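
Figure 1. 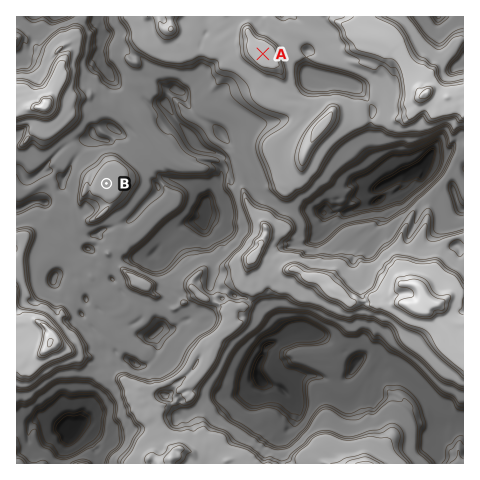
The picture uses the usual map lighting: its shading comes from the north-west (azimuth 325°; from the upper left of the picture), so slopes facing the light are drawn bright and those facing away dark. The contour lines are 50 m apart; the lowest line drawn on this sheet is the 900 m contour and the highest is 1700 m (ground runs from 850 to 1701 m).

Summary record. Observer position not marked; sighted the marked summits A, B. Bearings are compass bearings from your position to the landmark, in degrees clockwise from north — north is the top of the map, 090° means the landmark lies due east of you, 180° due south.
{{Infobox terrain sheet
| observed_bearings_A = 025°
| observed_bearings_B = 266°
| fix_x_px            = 206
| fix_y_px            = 176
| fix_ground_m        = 1180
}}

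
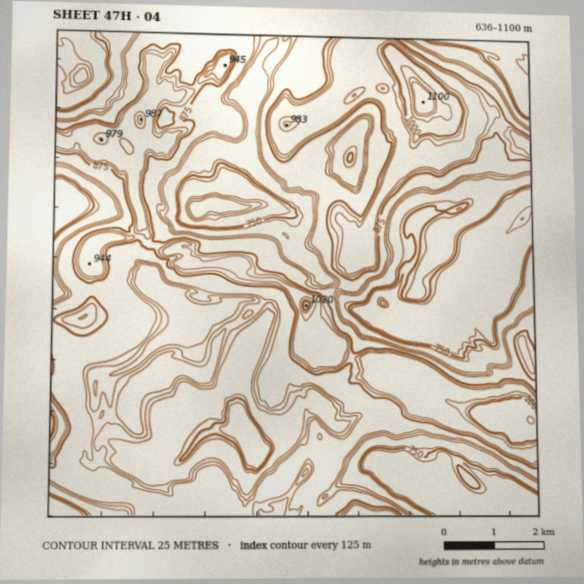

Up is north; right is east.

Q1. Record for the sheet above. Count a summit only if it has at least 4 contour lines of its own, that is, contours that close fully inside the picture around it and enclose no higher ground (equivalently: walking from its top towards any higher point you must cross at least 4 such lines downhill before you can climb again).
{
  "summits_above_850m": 2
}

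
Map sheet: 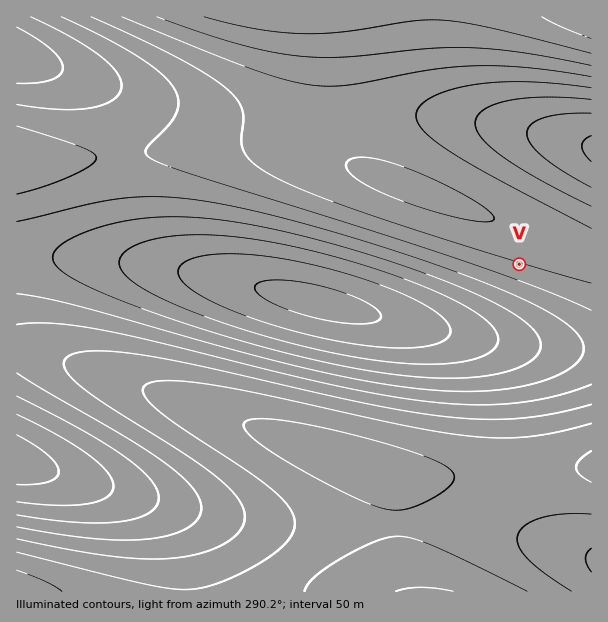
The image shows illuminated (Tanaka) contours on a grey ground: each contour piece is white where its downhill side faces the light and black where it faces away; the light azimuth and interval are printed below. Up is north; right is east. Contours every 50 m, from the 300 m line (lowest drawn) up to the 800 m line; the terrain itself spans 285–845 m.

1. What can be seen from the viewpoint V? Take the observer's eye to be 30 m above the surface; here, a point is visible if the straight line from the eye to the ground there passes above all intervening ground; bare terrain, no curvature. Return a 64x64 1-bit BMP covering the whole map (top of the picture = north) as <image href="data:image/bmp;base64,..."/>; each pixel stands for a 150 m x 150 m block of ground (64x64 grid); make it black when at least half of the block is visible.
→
<image width="64" height="64" href="data:image/bmp;base64,Qk0+AgAAAAAAAD4AAAAoAAAAQAAAAEAAAAABAAEAAAAAAAACAAATCwAAEwsAAAIAAAAAAAAA////AAAAAAAAAAAAAD/4AAAAAAAAD8AAAAAAAAAAAAAAAAAAAAAAAAAAAAAAAAAAAAAAAAAAAAAAAAAAAAAAAAAAAAAAAAAAAAAAAAAAAAAAAAAAAAAAAAAAAAAAAAAAAAAAAAAAAAAAAAAAAAAAAAAAAAAAA/gAAAAAAAD///8AAAAAB////wAAAAA/////AAAAAf////8AAAAP/////wAAAH//////AAAD//////8AAA///////wAAf///////AAP///////8AD////////wB/////////Af////////8P/////////z/////////////////////////////////////////////////////////////////////////////////////////////////////////8/////////+D/////////gP////////wA////////4AD///////8AAP//////wAAA/////wAAAAD////gAAAAAP///gAAAAAA///gAAAAAAD//wAAAAAAAP/wAAAAAAAA/4AAAAAAAAD4AAAAAAAAAMAAAAAAAAAAAAAAAAAAAAAAAAAAAAAAAAAAAAAAAAAAAAAAAAAAAAAAAAAAAAAAAAAAAAAAAAAAAAAAAAAAAAAAAAAAAAAABwAAAAAAAAA/AAAAAAAAAf8AAAD/8AAD/w=="/>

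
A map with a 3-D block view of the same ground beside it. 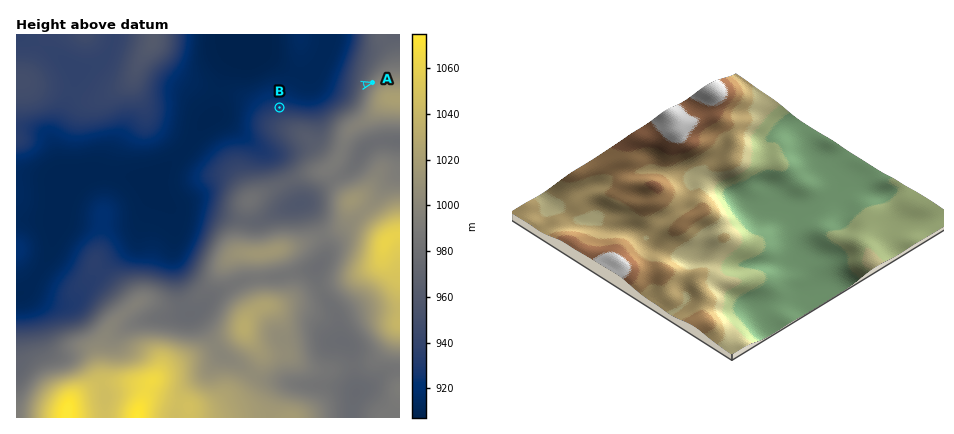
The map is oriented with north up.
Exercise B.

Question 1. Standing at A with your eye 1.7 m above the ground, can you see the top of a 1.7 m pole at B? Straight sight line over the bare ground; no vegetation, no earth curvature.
yes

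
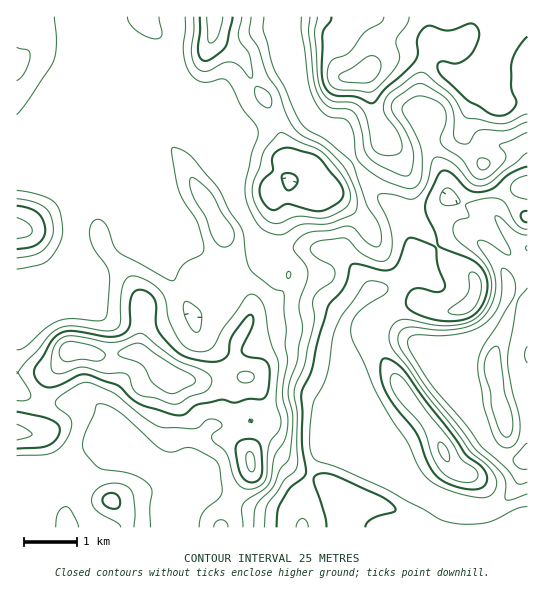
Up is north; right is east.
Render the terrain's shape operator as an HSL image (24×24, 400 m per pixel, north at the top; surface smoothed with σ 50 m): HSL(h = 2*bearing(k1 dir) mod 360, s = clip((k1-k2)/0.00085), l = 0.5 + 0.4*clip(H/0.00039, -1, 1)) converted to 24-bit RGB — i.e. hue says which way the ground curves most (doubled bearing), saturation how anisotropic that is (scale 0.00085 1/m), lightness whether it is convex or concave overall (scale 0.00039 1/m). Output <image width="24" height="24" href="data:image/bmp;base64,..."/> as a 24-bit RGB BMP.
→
<image width="24" height="24" href="data:image/bmp;base64,Qk32BgAAAAAAADYAAAAoAAAAGAAAABgAAAABABgAAAAAAMAGAAATCwAAEwsAAAAAAAAAAAAAf36FgXqAemx/jzBZjNQsdclpZld8WmB3T5ejzcamvn5zg4FeVFFuQz9vgJppuJhzokhTQLahgNbQanS6TG60pIgoLLq0zqDKgnh+hnZ4X3CBRpDd3d/up3G6dVqabXeTXoFxh2tO9xwDqsoXLHNaLTtZirOBjc7Im7rabH7OeSQuXBYMWyoIeMoZEeJPIZN4eHZXiIlneZKJQ5Ncfpcym0pFiVZphXJiaX2AYzlz45Oq1/fUTyKgAtDojt/Mr4tLdUAycCoqgzlxxje20vn10PH7fZXsGjJ5cZ8xTsEtN5FWcn18gXxzf2NojFJTiZRodkthPW6Pru/D9n6AO9JMIGyIZVUyd1xDfltif2uHV0B8j+GPyf7UQYsnOgAMVoENnafq2c3qYFfKVHN7e2xvekBaqaNii3BWTLeWTK6TTK8q4iBE5e/BEhdZameHfHyLaWeGhlZ4cT5vzP/Pg8JkOgM58UJWQKn6lUtfoYk3nTxAklOPbzZUmFA4k5hTocZpVm1GTYBOk5ROYLQ90OynNxF0ZHV+eneAdFF7gzFkuv7Jlvq5XBFISw5c4PvNKxq5ZiJA1o9RYnkyQCAdMJFYnsrUmXHBst3YiancNVHDuYi2q9yks6tBMSdPX4OFbWh9XzZ9k+bOzP/TUhBGcDBeSSdr5/+7OyBpJCjh6YLS3m2VS5XXcq/SPYppl/DMl9TpomrYmTDLhMa816y1yG61VXqqSWSHZlmARlqPwv/EziwlXRtWcGd/ISGc+P/MKh5aLlZfOz7f29f0zdn+eGb/4NH6W89RaF89PCoxp0NoybxTf6U+pVVVrXloOFNxYFCDc7V3qfIyKgkOXEUdVmshDmRI/9a2LTFyWHtpDogso8UNWjUTJw4M9MEKq7U/eEt1VUltQ42E356jcrWFmXKPuI6eP0iIRGqDraiF5DtfkRR86FPk+VhmAJoRAKUkwzune396coFpe4BSdVhYRUF8ydqxy82uXTOAhHtmS3piXrpH0XqEtVthe4FTlUhaOXtlVIVsplaynJ/hfq/eqn/n/8zZAEBVvV5rdIBZdIVpeIF9amh5S4uMkt6KrktqkzaXmZGkc4WRS65cmUxPtGx0mnS2k361Y3apXjwxQHcpXK5ShVNcY29Q8vvQIgChv4pBdJFEM6NHXnmChV5+YcSChaVUekRUZIp8mWp2qWJEWKpUWGyBiblvs1qupk+GnRtyt1aLhuOkNltpZo9mgNfDxvSPOAAsa+KstbrYe8nPLEuEi3O1bLN0clZqhnWAeIh8bDRw8eyvOLLYcSQ/rL8pX0IkYV0eLVRfr9yodqjGXj2JdMaIepw3XwoOXuyqdQAGtLjSxYnIQCx7a7ljm1h3dGyAdoZ7gVVsgTR+yf/CUANV1EZiyImErjWkmciUH8aohuisjTOLfrRQU6yEqk6mbsukZA9Y0OH6p3A8pCtJjlOQj554fGl+enl+eG5/fUGLtfHFz0mWLwZe5ezQW2y9mIzV173dxvDqTxZuYh4py+JBImtBZyk+ulEGEK1MJcg8f3lLenhgdop+koqBi3GMeXmAbWF8V6KwmeaKdCpeJkh028l5mEZIWY5TneqkzSqXWQdIda+Xz+rLXS2fNRtW8t7ZaN52GUwZgYJ6d4R2bYVse4Bwgnh2f3N9fV2BctWGnD9XhVt/TniJWK60vb/er+Xw0n/TUQBN01uskNOUj9ukcwSSVJq8ZuuD5F29kz7dfYmPgYaRfHyMfnaEg3yDcWiHg7WZa51lf1l5hnyJeWV8SXg/ju9RYmwsYQ0JNBw+nMl42PPacD2oMh2K34yjpFItgFodVn00doxpeX1xfXdxdYF3eoZ6bH6Hl6Z1f19tenFseGl0jll2i7x3cdtmSQ9LyxwJHUUjjf88dKIVPhgcMiQtoH8yzWK0yNbilHLea6Biand9gH19eYB7e4J5coB9kX5sgmN9mWNFRnJaa5h2qumvmzq0KQBC8bO/lZDcsO2NhERAMlhnajWAdN+uhbOifbV3cWGGr4qhWXiHfnyKgIKGfISDdXiAjIZzaTiH6391OZByW8dsgM9qViVeFghO1fTMmYvX58TfxY/ZRzzMSr7mb7m/sn+uroltXHZ/p3GBZ2+abXCEi4GDgnmBgV5qf5piIzqF7Zytnd6PV9mvrVaHTDNtHxdcxvGPV25buaxwrWtjfFabUn+HdnxcU2d00p6JVW5/hJFtk2hybWx+hX99gGuLmXOmgrqSKCZpwXA49O3GTZZ5SEN1S0KCJEKR3N2Bh4NmfJFbu2Vta3+tYE+YdqqPSF6CwsWCXl2g"/>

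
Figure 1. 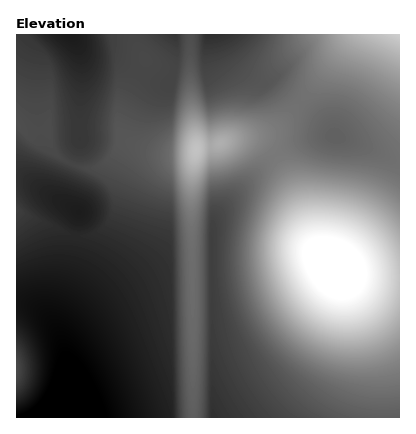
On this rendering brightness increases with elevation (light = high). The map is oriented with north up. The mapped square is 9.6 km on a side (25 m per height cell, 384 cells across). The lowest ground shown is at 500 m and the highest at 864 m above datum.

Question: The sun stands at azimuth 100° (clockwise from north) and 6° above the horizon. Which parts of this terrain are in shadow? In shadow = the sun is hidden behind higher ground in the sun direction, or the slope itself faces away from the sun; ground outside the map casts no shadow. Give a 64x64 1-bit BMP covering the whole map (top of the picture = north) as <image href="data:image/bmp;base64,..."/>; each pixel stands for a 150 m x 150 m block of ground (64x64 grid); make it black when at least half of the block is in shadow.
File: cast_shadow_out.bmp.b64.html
<image width="64" height="64" href="data:image/bmp;base64,Qk0+AgAAAAAAAD4AAAAoAAAAQAAAAEAAAAABAAEAAAAAAAACAAATCwAAEwsAAAIAAAAAAAAA////AAAAAAAAAABwAAAAAAAAAPAAAAAAAAAA8AAAAAAAAADwAAAAAAAAAPAAAAAAAAAA8AAAAAAAAADwAAAAAAAAAPAAAAAAAAAA8AAAAAAAAADwAAAAAAAAAPAAAAAAAAAA8AAAAAAAAADwAAAAAAAAAPAAAAAAAAAA8AAAAAAAAADwAAAAAAAAAPAAAAAAAAAA8AAAAAAAAADwAAAAAAAAAPAAAAAAAAAA8AAAAAAAAADwAPAAAAAAAPAD8AAAAAAA8Af4AAAAAADwH/gAAAAAAPAf+AAAAAAA8D/4AAAAAADwf/gAAAAAAPB/+AAAAAAA8H/4AAAAAADwf/gAAAAAAPB/+AAAAAAA8H/4AAAAAADwP/gAAAAAAPAP8AAAAAAA8APgAAAAAADwAAAAAAAAAPAAAAAAAAAA8AAAAAAAAADwAAAAAAAAAPAAAAAAAAAB8AAAAAAAAAH4AAAAAAAAA/gAAAAAAAAD+AAAAAAAAAf4AAAAAAAAB/gAAAAAAAAD+AAAAAAAAAP4AAAAAAAAAfgAAAAAAAAB+AAAAAAAAADwAAAAAAAAAPAAAAAAAAAAcAAAAAAAAABwAAAAAAAAADAAAAAAAAAAMAAAAAAAAAAQAAAAAAAAABAAAAAAAAAAEAAAAAAAAAAQAAAAAAAAABAAAAAAAAAAEAAAAAAAAAAQAAAAAA=="/>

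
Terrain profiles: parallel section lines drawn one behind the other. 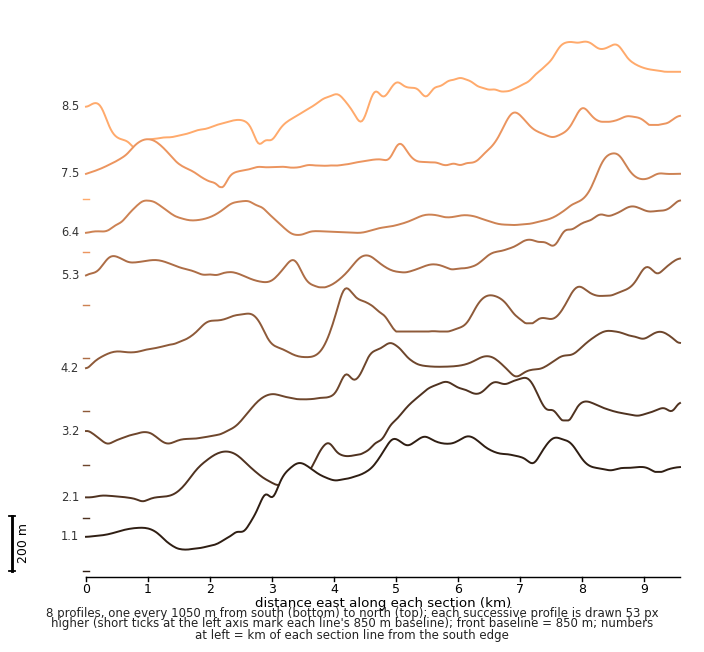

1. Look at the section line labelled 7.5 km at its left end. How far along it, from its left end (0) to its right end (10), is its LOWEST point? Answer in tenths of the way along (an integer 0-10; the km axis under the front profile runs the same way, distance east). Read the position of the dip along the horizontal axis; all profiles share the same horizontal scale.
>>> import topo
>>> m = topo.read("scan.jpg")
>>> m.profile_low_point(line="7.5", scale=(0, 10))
2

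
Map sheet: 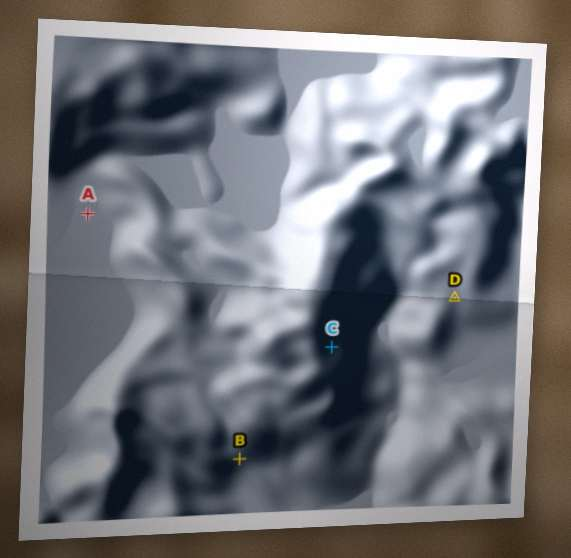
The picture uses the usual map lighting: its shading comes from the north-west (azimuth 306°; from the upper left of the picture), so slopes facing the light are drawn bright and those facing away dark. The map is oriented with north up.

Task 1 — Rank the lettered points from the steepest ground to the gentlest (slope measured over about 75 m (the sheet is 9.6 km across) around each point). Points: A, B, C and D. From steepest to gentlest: C B D A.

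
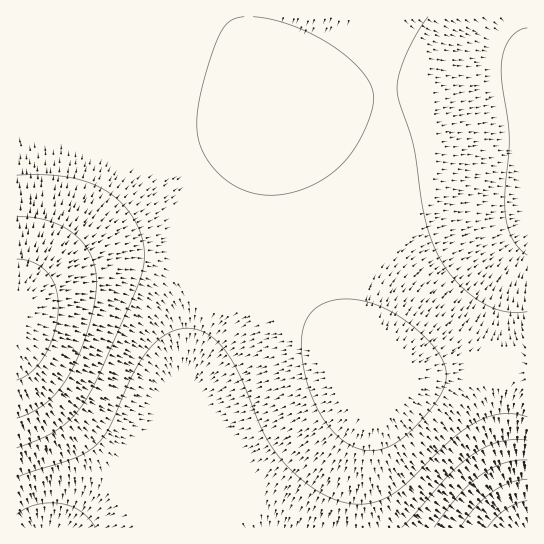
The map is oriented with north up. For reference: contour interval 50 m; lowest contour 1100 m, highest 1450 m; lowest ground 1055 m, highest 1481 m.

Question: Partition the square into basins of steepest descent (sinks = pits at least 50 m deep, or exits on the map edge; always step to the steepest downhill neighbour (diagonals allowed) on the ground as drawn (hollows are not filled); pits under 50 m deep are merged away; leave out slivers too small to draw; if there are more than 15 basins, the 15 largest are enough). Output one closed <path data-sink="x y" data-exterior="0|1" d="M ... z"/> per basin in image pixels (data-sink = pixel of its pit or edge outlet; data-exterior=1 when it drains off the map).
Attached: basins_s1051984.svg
<path data-sink="527 202" data-exterior="1" d="M527 16l-484 0 34 23 12 14 6 10 5 28-1 36-7 38-15 41-20 36-33 48-8 20 17-18 9-7 41-20 43-10 48 0 63 16 22 9 27 15 35 26 35 37 22 27 44-10 31-4 74 0z"/><path data-sink="527 527" data-exterior="1" d="M159 253l-21 0-33 6-28 9-35 17-11 8-15 18 0 38 8 17 23 27 105 104 12 14 2 17 362-1-1-156-74 0-31 4-44 10-22-27-35-37-35-26-27-15-38-15-31-8z"/><path data-sink="45 527" data-exterior="1" d="M17 349l-1 178 149 1-1-17-12-14-105-104-23-27z"/>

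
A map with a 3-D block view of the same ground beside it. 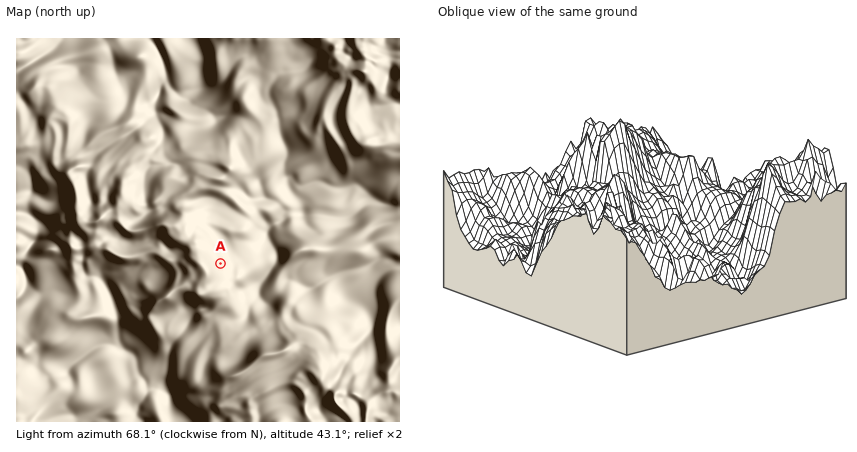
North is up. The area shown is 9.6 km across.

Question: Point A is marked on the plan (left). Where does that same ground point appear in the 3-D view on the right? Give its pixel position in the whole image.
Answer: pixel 632 174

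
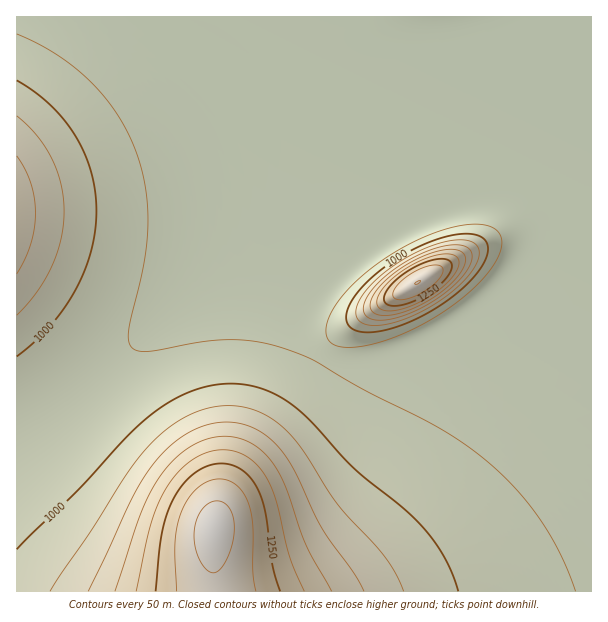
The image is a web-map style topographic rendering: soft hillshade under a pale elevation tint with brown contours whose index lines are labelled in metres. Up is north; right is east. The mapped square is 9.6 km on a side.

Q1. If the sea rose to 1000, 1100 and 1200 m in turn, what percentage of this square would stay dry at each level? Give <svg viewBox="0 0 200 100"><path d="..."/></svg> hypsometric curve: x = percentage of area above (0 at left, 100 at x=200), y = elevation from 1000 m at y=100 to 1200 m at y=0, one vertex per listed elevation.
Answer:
<svg viewBox="0 0 200 100"><path d="M51 100l-29-50-10-50"/></svg>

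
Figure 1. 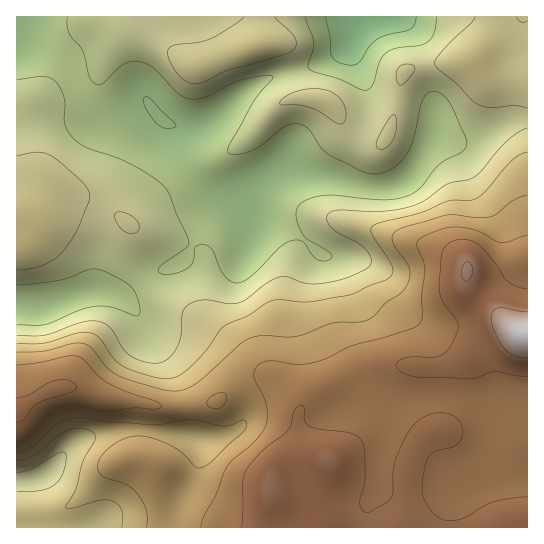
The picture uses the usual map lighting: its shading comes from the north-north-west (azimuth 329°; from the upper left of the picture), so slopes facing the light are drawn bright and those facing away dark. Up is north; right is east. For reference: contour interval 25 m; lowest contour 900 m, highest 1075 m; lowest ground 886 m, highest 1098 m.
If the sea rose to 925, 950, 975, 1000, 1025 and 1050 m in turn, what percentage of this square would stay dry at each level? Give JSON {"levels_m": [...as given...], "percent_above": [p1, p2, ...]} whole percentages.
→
{"levels_m": [925, 950, 975, 1000, 1025, 1050], "percent_above": [81, 58, 43, 36, 26, 11]}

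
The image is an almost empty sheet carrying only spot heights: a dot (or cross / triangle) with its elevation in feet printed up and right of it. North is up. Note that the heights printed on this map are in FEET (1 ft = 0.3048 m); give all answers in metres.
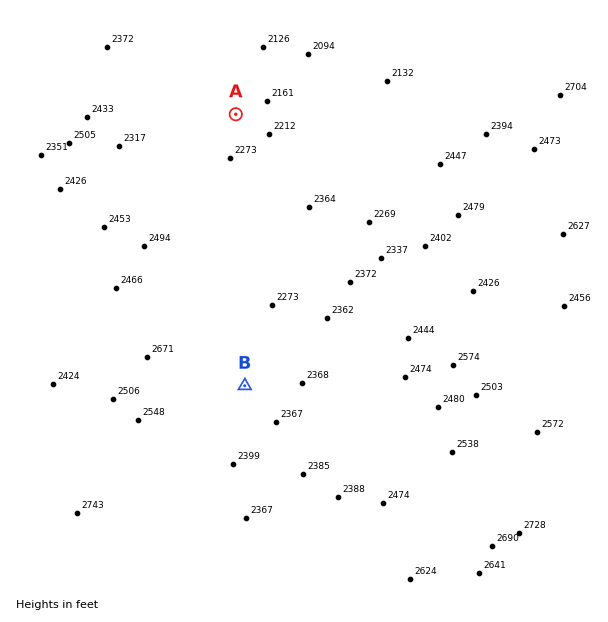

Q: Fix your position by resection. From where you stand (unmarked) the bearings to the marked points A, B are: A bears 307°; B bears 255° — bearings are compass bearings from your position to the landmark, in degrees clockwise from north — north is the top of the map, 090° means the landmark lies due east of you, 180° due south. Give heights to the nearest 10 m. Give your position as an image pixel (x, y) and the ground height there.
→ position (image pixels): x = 504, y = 316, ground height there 740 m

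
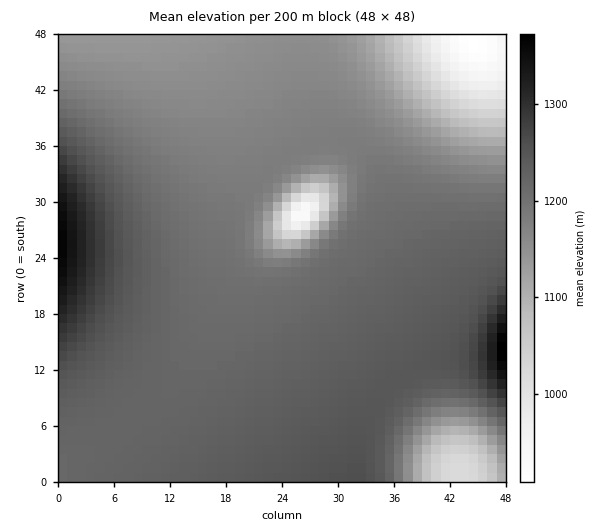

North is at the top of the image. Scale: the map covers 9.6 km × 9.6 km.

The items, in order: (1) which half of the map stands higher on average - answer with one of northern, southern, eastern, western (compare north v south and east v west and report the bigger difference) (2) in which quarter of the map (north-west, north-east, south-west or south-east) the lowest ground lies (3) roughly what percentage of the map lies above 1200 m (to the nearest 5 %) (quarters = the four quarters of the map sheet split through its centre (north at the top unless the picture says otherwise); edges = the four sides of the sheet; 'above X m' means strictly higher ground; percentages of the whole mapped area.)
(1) Taken as a whole, the southern half is higher than the northern.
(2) The lowest point lies in the north-east quarter of the map.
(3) Roughly 60 % of the ground is higher than 1200 m.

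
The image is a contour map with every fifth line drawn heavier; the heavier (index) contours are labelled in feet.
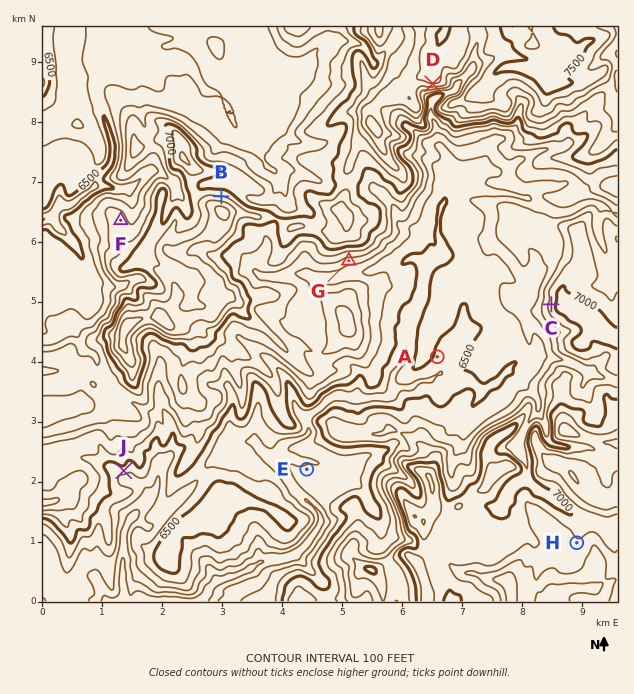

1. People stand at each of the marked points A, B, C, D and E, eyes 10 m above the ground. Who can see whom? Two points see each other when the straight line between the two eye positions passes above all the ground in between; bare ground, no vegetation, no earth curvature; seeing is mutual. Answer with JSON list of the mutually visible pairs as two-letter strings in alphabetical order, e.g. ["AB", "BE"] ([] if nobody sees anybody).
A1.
["AC", "AD", "CD"]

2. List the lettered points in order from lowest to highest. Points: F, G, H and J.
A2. J G F H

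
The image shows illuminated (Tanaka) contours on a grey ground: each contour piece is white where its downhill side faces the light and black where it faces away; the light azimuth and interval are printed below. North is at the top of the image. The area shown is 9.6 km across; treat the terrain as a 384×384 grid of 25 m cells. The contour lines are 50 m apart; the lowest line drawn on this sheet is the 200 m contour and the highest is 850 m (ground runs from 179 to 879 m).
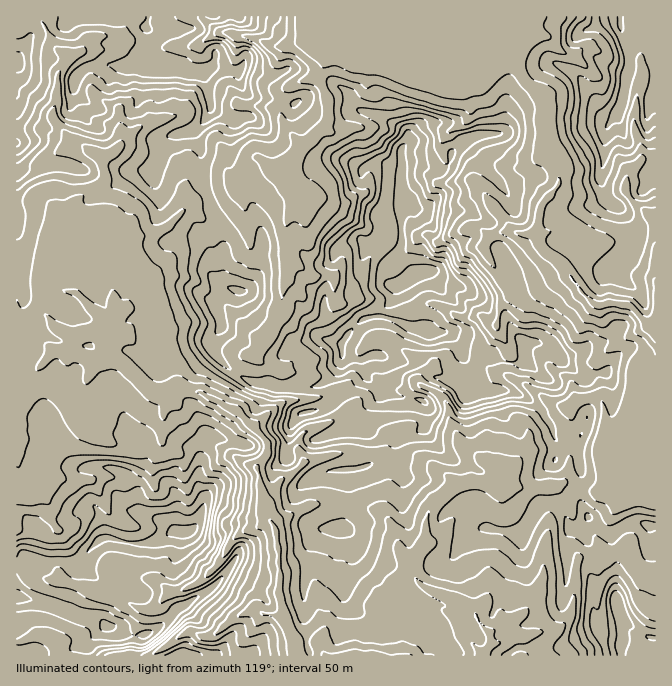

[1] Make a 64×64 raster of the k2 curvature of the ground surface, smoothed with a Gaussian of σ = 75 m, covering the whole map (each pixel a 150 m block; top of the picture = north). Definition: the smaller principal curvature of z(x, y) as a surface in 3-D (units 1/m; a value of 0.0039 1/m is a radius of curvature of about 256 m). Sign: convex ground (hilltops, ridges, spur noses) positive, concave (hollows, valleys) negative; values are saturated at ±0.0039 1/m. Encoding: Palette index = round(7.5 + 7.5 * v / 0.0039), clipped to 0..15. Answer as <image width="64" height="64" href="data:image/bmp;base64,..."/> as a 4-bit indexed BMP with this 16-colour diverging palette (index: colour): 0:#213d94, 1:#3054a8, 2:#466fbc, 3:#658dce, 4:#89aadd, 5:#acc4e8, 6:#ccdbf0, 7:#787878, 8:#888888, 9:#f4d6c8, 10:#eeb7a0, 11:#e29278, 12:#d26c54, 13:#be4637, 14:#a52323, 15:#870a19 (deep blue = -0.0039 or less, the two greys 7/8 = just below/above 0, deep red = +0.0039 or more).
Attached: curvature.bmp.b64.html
<image width="64" height="64" href="data:image/bmp;base64,Qk12CAAAAAAAAHYAAAAoAAAAQAAAAEAAAAABAAQAAAAAAAAIAAATCwAAEwsAABAAAAAAAAAAlD0hAKhUMAC8b0YAzo1lAN2qiQDoxKwA8NvMAHh4eACIiIgAyNb0AKC37gB4kuIAVGzSADdGvgAjI6UAGQqHAHiXV3cgAAAEmXeGWZhzWUVDM0ZmiIiWRIh3d2VVZ3ZnZmVndmiGqUAEEmdWiHJWSId4iHd4h2V0VWd2Zmdnhmh2ZmZWmYZ5hgAQBoR5UGdWd3h3d3iHV2V3ZlRGeWZ3ZmZmd3aJh1Z3ZXcwVlUjiFZ3d3d3iIZ3SGZ3ZkN4VndVZnd3d4dUM1d4ZnQjNCWIV4d3d3d3d3RYd2ZngWhHhkaXd3dlQzR2JYh3d3VnF4dniHZnd3dkNlZ4dWeDR0mVR5dlVURVeJhAAniGZnUYh2eId3d3ZDV3dnd2RoRISIRWVVVVZ3d3UzdhBYdmdwd3d3d3d3ZGiId2d3dFdUhWZFV2d2eHd2VWaZgwZ2ZmFnd3d3d3dGmIh3Z3dzV2R2ZVVnh3dodmVmdndmMHlnQXd3d3h3d0aYh3dneHNHdFVmVnqXdld2Z3d3Z3iAGndBeHd3iIdlY2d3d2Z4c0hlZmZWllVVV4h3d3d4mIYFdzJ3iIiIh1V0Vnd3d3mEN3h2hlZ0V1RFeYZUV5mpZlI2I4iYiIiHRoRWaIiHeHUnmHZ3Z4aYRmRWQ1Z3h3h0VlUkaZiIiIVHdFhmiId3djZ3lkaIh4dHh3ZId3eHV3WGYzdSVmd2VGh1KIZndmeHV2eWVWZWVWd4lWiGVWdIhodiR4ZEZmZmeHYzeIh2d4h3ZlVmVVVVZmdlh3hEdliHh2FVmHZmd3dod3Q1dlZmVEVlVXd2dodmUzVWeDeVZniYUHJYiHd3d3iYhlNFZnZlQ1d2d3d2h3Z4d4iHRnVmR4UhhRKIiIiHd3dUZ2d2ZneGWHZ3d3Z3d3d3h1VVZGdkICBZkQFGZ3d3ZUeHZmd1Z5hXZXd3dnd3ZVRDRnVWZ2Q3ohdRZCEjRXdVd3ZWd3ZVZ2ZVd3d2d3d2ZVZ4dXh3d3iQFFKZd2d2Z2d2VGZ2d0Z3eGR3eIaIh3dnd3eFeHmYhiBYkxV3iIdlaYY0Zmd3NndYdHd4hoiHd3d3d3Vnd4hiEkeXUiV3ZmZVZgVVVmRHdkeEd2eGiId3d4h3hmaHdAFlAomIdVZmd3ilB3ZURFZlR5N3Z3V4h3d3eIdnVoUANVVQACR3ZXl3eZAql4dndCMyM3dmdmd3d3iIhiNDEDZniJd3ZkVmaHZDAViIiIYieEVVZ1aIV3d3aIhSaGVmZ3eIhndmZUh2ZSFnd3dmIUiWOIaHVohmeHhXhSaIZnZodnZDVmV4Vmd2ZFd3d1RHh0RmZ5dWd3ZndlREeHd2VodlVVdmVXp3eIh2RXd2dmiFWYZVh2Z3d2ZmhliHd2VollZkaIZVaHV4dDRUV3aGR3Z4ZoVnd3h3d3eFdnd3ZXmXd3RHhXh5dVQ0aJdnd1NZiJhGhnZ4V3d2ZVWHd3dlZ3iGZjZ2mGh2VVeImIiHM3d5h1WFeGU1d1eIhmd3d3ZUaGV3RGd2Vnh3d3iHVEM0dWZmdWWKgkdmeIhndnd3Zmd3RmZTZlZEZ3dlVVMlRFNlZmeHU1QDaIZ3dWh3d3ZWiIZoh2J2WFMzNFZUNXdohFZmd3QBATg3h3ZWiGd3dmeHeImoY2ZpVXVnmXZod5hzV3d4YFlneCd3Z3eHaHd2ZmaIiIdzV1VFdnmIh3dnmFFnd3YUiYh3J3doiId3d3ZmeHdnd3RGVUN2WHeImmaGJIh3hCd4iHc3d2eIh3d3d1Z4d2ZmdUZmhGdHhnd5dGQXh3cyZ3eHeDd3d3d3d3Z4dmd3dld1R0amWGR2V0Z1QlmHczd3d3d3N3d3d3d4ZniHd3eGWIRXRpd5dmdDIUVkN2VTiHdmZng4d3h3d3dmVGeId4ZohGdFd4ZXZ1RmM0RDEjVlZmZlaDh3d3d3d2Z2NXZ3dmh1Z2VmRHh3eIdVZ4RYU4d2Z3ZnSHd3d3dmZnhkVnd2d2ZndmVXmHiJl1aHMplih2d4mXNFZmZmd3dmeIVWd2Z3d3d2VURmeIeIZXQmiGNHdmh3FWVVZmVWd2eIdWd3Znd3Z3dWYzZ4d1ZnU2eHZjVmZlM5eGZmeGNXeIh1Z3Zmd3dndlaJNndlMzRFeId4Y3Z4Y0iId3eJk1iIiHZndnZ3Zmd1ZolXh3Zohkd2ZnhjZXiEJ4VVZ4dkV3d3dmd1dmZmVmZ3iGd3h3V2VmZmZ1RWZmRCaXVEUyM0ZmdmZ3VmVWdlZneHZXl3Y4ZmZmZmRWd3ZYNah2YzV1NXmHd2RGVWZmZFZmZWeJlyWHd4hmVFeHh3c3VWckeIdENoh4ZViGd1V1RTIzRHqGQkeImXZEWJeYgkhmYzh4ZkdCNFVnV4iGNmdUZlVVaIh3RGd3dkRoiJiAWIhhaXiWOIZlRGlkZlRJh1KJh3Znh2ZVZmd2RVeId4FIh3I3d0RFZ3ZkaHQ1ZliZQ3hmZ2ZURFZmd3dGVndWdDp3gxhzWHZmVVRGZHdlM3gleGaHVEVmZmZ3dEZWd0V1KIeECnN4h3d3d3dWhVZjEziHZmVWZ3d3dndUZmV2NXcml3UHhXiHiHd4mHanVXl1RlVWZnd3d3d3d0d3d2NViEeXZ0JmiHiId3dnhIpkWXVmZ3d3d3d3d3d2Zol0NnVWV4dlQyRWZ2ZlVDm0emM0RWd3d3d4h3h3d3dmdiI1VGhYd2NnVGZVZmZkAWMAA1Rnd3d3d3d3d4h3d3ZUSHRWd1hoVJllRVaZd4mBABRndld3d3d3d3d3d3d3d2VZlleGZ2VGiHd4dXd2ZjV1qHd1V4d3d3iIh3eId3d3d1RFeIZn"/>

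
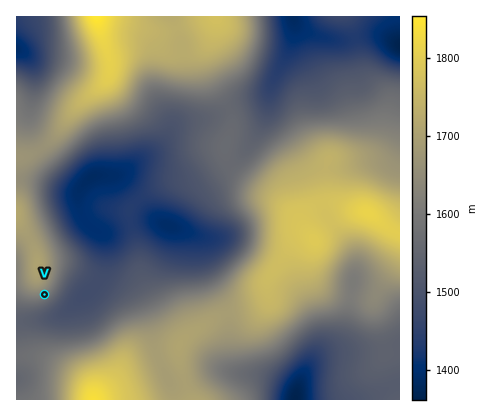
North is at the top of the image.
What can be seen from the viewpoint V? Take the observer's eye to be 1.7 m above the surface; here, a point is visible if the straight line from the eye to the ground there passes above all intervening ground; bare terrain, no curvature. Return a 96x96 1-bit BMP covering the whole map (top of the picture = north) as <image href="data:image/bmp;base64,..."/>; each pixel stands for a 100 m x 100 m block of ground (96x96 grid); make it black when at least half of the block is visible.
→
<image width="96" height="96" href="data:image/bmp;base64,Qk2+BAAAAAAAAD4AAAAoAAAAYAAAAGAAAAABAAEAAAAAAIAEAAATCwAAEwsAAAIAAAAAAAAA////AAAAAAD+P4AAAAAAAAAAAAD+f8AAAAAAAAAAAAD//8AAAAAAAAAAAAAf/+AAAAAAAAAAAAAH//AAAAAAAAAAAAAD//gAAAAAAAAAAAAD//wAAAAAAAAAAAAD//4AAAAAAAAAAAAD//+AAAAAAAAAAAAH///AAAAAAAAAAAD////AAAAAAAAAAAD////gAAAAAAAAAAD////gAAAAAAAAAAD////wAwAAAAAAAAD////4BwAAAAAAAAD////4HwAAAAAAAAD////+f4AAAAAAAAD//////8AAAAAAAAD//////+AAAAAAAAD///////gAAAAAAAD///////4AOAAAAAA///////8AfAAAAAAP///////B/AAAAAAH/////////AAAAAAD/////////AAAAAAD/////////AAAAAADB////////AAAAAACA////////AAAAAAAAP///////AAAAAAAAH///////AAAAAAAAD///////AAAAAAAAB//5////gAAAAAAAAf/gD///wAAAAAAAAP/gAf//wAAAAAAAAD/AAH//4AAAAAAAAB/AAD//8AAAAAAAAA/AAB//8AAAAAAAAAOAAB//+AAAAAAAAAGAAA///HAAAAAAAACAAA///+AAAAAAAAAAAB///uAAAAAAAAAAAH///gAAAAAAAAAAAf///AAAAAAAAAAAB////AAAAAAAAAAAH////AAAAAAAAAAAP////AAAAAAAAAAAP////AAAAAAAAAAAH////AAAAAAAAAAAH///+AAAAAAAAAAAH///+AAAAAAAAAAAD///8AAAAAAAAAAAD///4AAAAAAAAAAAB///4AAAAAAAAAAAA///4AAAAAAAAAAAA///4AAAAAAAAAAAAf//8AAAAAAAAAAAAP//8AAAAAAAAAAAAH//+AAAAAAAAAAAAH//+AAAAAAAAAAAAD8f+AAAAAAAAAAAAB8P+AAAAAAAAAAAAA4H+AAAAAAAAAAAAAYD+AAAAAAAAAAAAAIB/AAAAAAAAAAAAAAA/wAAAAAAAAAAAAAAf4AAAAAAAAAAAAAAPwAAAAAAAAAAAAAAHwAAAAAAAAAAAAAABwAAAAAAAAAAAAAAAwAAAAAAAAAAAAAAAwAAAAAAAAAAAAAAAAAAAAAAAAAAAAAAAAAAAAAAAAAAAAAAAAAAAAAAAAAAAAAAAAAAAAAAAAAAAAAAAAAAAAAAAAAAAAAAAAAAAAAAAAAAAAAAAAAAAAAAAAAAAAAAAAAAAAAAAAAAAAAAAAAAAAAAAAAAAAAAAAAAAAAAAAAAAAAAAAAAAAAAAAAAAAAAAAAAAAAAAAAAAAAAAAAAAAAAAAAAAAAAAAAAAAAAAAAAAAAAAAAAAAAAAAAAAAAAAAAAAAAAAAAAAAAAAAAAAAAAAAAAAAAAAAAAAAAAAAAAAAAAAAAAAAAAAAAAAAAAAAAAAAAAAAAAAAAAAAAAAAAAAAAAAAAAAAAAAAAAAAAAAAAAAAAAAAAAAAAAAAAAAAAAAAAAAAAAAAAAAAAAAA="/>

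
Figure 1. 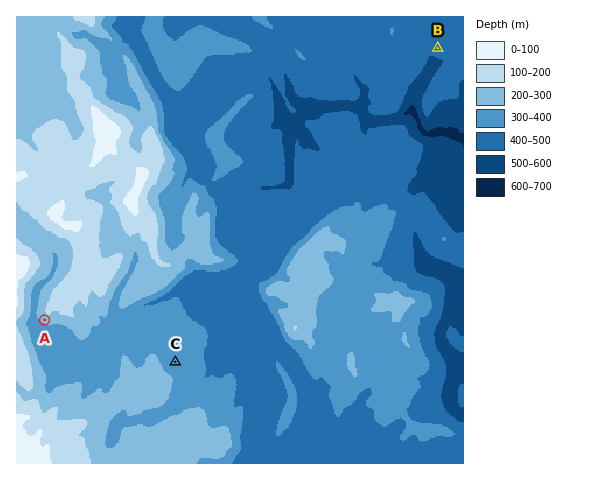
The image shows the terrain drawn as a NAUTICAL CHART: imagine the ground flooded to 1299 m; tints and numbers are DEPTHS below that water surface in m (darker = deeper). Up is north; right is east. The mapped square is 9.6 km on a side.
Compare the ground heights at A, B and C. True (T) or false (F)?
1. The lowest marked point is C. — F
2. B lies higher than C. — F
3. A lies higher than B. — T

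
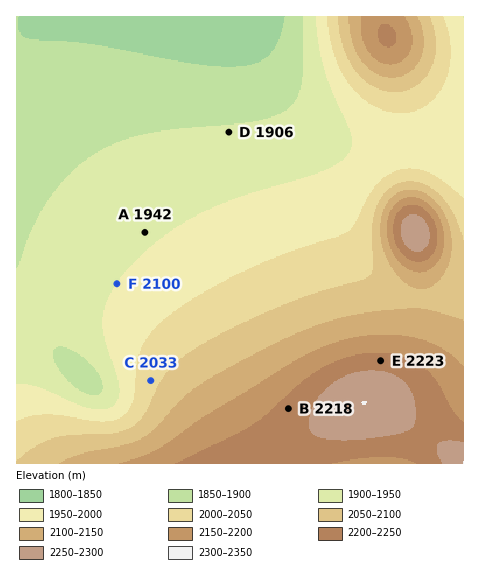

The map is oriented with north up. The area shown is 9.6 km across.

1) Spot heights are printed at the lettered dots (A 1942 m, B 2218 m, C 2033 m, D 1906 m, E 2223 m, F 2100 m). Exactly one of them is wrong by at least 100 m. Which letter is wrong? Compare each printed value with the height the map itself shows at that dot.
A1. F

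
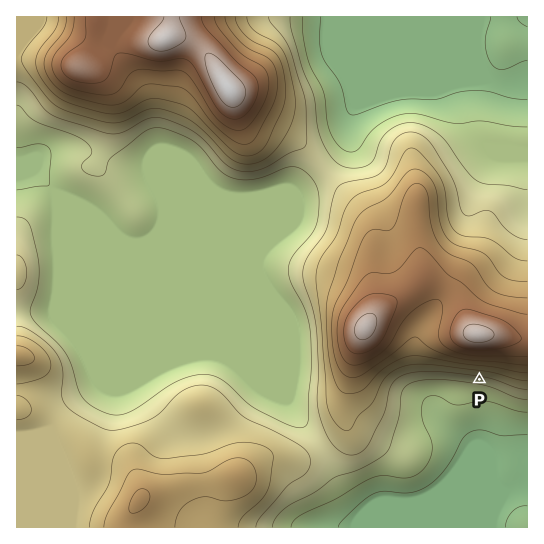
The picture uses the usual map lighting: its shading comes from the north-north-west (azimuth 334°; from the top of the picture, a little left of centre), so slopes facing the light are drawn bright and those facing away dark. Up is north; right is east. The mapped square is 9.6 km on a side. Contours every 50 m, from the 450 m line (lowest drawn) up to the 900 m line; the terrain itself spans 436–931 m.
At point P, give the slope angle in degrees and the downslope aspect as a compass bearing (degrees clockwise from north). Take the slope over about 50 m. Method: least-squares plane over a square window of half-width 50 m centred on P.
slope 19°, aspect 190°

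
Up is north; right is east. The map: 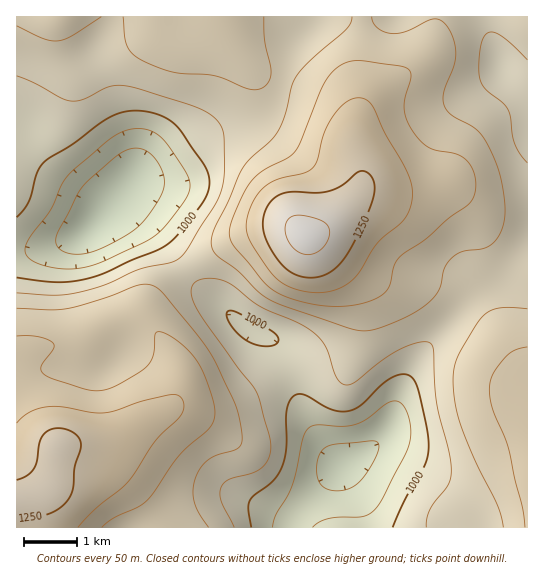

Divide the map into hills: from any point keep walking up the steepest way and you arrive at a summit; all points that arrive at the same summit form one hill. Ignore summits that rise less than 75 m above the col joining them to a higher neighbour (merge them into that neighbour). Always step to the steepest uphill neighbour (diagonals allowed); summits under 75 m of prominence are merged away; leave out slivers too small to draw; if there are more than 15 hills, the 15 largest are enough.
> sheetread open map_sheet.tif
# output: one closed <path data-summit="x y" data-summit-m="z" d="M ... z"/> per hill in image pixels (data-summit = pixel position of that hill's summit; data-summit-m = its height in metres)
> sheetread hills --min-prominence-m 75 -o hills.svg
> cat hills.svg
<path data-summit="306 235" data-summit-m="1314" d="M527 16l-510 0-1 235 22-2 31-9 18-11 26-25 8 0 10 5 29 25 28 41 19 20 35 30 31 15 7 7 7 14 10 37 10 23 20 30 12 13 6 0 25-15 15-15 20-52 23-36 49-53 9-6 19-8 23-33z"/><path data-summit="17 499" data-summit-m="1263" d="M121 204l-11 1-23 24-18 11-31 9-22 4 0 274 274 1 3-9 8-10 40-44-14-14-20-30-24-70-10-11-31-15-35-30-19-20-28-41-21-19z"/><path data-summit="527 466" data-summit-m="1170" d="M527 247l-18 27-4 5-19 8-9 6-54 60-18 29-16 45-9 14-22 16-17 8 16 38 4 25 167-1z"/>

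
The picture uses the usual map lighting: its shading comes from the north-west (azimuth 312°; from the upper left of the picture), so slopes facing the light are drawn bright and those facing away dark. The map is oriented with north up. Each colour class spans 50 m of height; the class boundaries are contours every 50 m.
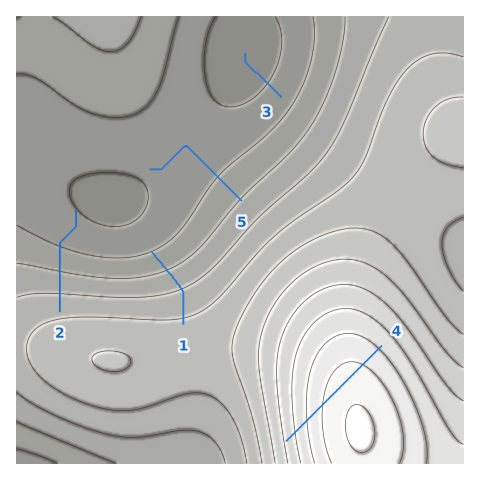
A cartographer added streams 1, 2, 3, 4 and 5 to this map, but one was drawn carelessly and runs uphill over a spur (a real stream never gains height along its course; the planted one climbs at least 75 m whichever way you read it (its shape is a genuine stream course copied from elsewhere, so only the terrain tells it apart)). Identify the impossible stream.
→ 4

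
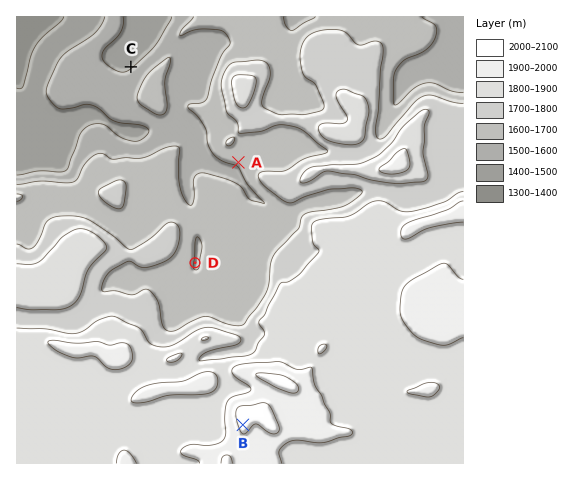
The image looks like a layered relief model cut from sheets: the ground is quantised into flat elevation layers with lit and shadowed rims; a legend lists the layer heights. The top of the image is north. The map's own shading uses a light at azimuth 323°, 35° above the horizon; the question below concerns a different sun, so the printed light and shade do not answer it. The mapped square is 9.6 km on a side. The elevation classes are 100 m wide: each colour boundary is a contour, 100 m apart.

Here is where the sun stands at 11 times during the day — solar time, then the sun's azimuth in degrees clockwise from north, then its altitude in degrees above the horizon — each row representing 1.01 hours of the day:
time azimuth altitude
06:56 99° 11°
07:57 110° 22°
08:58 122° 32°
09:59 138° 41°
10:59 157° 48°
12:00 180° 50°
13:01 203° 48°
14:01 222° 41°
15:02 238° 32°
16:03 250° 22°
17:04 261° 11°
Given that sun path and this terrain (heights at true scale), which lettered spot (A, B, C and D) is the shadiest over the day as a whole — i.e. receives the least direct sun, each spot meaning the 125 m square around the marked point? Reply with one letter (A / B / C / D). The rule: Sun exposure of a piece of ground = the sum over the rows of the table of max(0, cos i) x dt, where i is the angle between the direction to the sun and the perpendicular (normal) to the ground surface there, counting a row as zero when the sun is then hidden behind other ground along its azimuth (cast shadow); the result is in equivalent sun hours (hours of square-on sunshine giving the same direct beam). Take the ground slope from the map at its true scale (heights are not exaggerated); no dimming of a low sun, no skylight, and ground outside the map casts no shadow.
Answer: C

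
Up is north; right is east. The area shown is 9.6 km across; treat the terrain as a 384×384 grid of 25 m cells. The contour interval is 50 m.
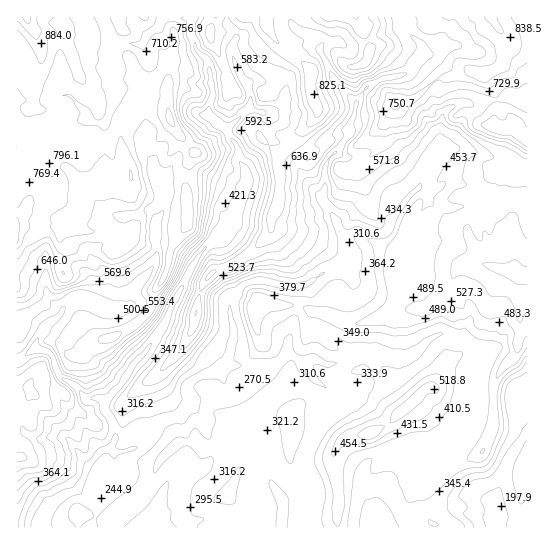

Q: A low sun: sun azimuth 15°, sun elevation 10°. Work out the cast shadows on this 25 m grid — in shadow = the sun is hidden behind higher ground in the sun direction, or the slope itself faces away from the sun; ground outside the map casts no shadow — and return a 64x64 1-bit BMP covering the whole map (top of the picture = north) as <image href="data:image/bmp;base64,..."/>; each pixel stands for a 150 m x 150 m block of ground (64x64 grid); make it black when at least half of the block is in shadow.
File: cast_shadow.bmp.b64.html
<image width="64" height="64" href="data:image/bmp;base64,Qk0+AgAAAAAAAD4AAAAoAAAAQAAAAEAAAAABAAEAAAAAAAACAAATCwAAEwsAAAIAAAAAAAAA////AAAAAADgAAAAAAAAAPAAAwAAAAAA+AAAAAAAAID8AAAAAAABwP4AAAADIAHi/gAAAAMwAeD/AAAAAjAB8OQAAAACeAHwgMAAAAB8AGAB4AAAAH4AAAN7AAAAf4AAbu2AAAAf4ABOz8AAAAPgAB3f8AAAAMAAG/vwAAAAAAAD+/gAAAAIBAX5+AAAABgOA/z8AAAAAA4H/nwAAAAADwf/PwYAAAAHD/8fHwOAAAP8P4+fn//gY/g/x/4O//B+eB/n/AH///08A+P8I////rwh8Pznj//2//jw+PQAP8D//PD44AAERP//+fwAAAAAn/75/+AAAAA//z3/+AAAADz/HP/8AAG4Of/OH/8AAAA//+4P/wAAAH7n7wOgcAAAf+APAcBwAAAb4AeAgPgAAAAAAEIB/AAAAAQAEAH4AACAH0A4A+AAAAA/gBwD5gf8ABgAHgfuAHwAAAAfH+8B/gAAAR+f7yf+AABvn5/P//4AAHefPw///wAAeh8/7///AAB4Hh////8AADg8H8///wAAcHgf5//8AADg8B/3/4AAAEf7H/8/wABAB//4/H/gAIAH//nwP/gBAATEcfgf/AEAAc/x/AP+AAABz/H/AdwCAAHf8f+AAEAAAd/jAEAA5AADv8fiMHDkDgO/h+Ax8MAGgx8P8HXwwAGAPh/gR4CAAAA8D8AAYA=="/>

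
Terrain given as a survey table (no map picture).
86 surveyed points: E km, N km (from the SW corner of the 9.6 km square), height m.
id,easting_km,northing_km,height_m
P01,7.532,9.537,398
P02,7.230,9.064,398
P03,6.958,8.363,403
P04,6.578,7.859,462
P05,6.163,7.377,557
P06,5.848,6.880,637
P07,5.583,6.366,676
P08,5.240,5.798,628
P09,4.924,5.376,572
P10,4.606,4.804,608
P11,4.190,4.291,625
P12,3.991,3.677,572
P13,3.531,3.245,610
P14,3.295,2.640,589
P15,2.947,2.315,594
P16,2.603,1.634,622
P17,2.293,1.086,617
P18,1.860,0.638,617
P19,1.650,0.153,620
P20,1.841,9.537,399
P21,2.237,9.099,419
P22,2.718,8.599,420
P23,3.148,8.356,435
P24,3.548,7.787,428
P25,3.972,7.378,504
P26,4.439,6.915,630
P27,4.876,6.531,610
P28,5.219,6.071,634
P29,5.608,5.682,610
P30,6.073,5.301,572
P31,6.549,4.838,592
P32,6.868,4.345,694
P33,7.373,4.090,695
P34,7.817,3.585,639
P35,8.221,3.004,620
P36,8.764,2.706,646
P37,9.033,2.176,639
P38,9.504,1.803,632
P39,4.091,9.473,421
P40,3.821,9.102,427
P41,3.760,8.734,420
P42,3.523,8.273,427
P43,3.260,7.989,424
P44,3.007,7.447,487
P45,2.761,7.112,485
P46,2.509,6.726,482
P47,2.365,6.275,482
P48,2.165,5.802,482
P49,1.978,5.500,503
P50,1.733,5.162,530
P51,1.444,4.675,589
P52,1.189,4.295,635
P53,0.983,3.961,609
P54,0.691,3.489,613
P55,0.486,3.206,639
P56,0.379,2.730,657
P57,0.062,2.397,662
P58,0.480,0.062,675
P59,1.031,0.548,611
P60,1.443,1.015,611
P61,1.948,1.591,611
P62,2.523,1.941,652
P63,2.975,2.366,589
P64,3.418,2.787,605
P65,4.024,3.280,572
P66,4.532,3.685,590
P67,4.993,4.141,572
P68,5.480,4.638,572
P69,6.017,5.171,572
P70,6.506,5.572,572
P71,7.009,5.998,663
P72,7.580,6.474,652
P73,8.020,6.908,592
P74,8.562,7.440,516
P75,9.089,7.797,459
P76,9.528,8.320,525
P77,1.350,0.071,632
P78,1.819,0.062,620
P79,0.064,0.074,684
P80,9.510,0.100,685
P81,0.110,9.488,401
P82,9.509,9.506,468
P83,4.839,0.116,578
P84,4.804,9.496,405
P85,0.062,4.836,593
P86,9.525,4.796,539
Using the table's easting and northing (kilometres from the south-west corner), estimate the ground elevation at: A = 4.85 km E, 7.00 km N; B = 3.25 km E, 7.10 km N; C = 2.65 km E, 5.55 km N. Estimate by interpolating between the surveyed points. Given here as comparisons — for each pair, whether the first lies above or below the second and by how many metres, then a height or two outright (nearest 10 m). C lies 140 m below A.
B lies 120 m below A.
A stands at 620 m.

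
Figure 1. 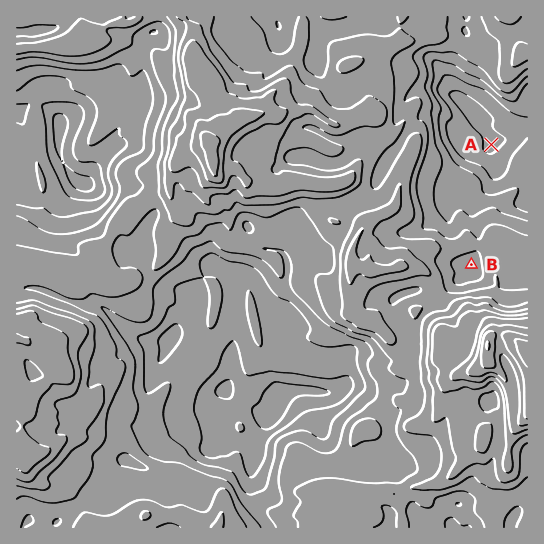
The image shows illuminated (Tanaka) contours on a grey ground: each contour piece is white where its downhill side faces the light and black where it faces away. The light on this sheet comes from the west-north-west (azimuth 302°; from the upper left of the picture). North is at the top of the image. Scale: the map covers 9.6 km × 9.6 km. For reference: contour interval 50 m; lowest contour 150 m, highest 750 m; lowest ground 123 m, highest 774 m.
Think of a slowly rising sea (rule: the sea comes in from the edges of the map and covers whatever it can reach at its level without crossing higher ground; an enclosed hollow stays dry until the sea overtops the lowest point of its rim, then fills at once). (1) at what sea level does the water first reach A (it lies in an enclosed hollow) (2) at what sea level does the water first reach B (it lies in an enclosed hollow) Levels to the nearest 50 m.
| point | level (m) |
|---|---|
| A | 200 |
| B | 350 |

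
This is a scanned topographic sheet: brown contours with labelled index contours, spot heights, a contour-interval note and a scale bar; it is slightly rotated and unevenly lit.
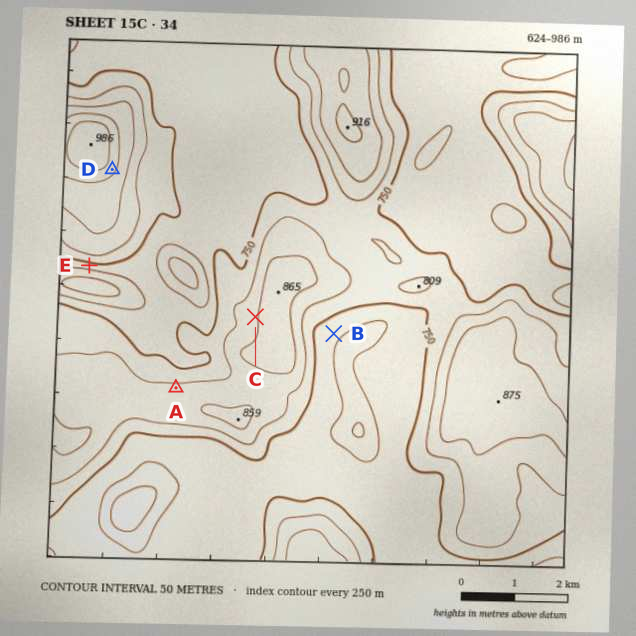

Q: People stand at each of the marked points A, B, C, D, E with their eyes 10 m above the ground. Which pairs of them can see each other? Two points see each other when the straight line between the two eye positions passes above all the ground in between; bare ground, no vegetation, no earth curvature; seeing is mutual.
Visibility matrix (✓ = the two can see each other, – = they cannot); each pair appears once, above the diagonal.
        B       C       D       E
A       –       ✓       ✓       ✓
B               –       –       –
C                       ✓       ✓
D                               –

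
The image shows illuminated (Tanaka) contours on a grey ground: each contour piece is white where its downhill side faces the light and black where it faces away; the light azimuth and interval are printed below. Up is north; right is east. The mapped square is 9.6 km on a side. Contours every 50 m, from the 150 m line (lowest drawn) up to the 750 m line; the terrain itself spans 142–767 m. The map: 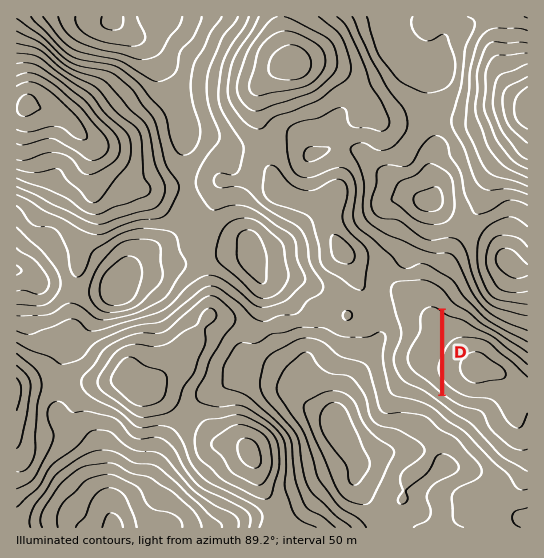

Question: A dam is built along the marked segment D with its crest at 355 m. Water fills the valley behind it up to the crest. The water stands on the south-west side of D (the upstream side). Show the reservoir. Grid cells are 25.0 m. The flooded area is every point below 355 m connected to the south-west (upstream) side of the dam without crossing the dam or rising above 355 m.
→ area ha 73.1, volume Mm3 16.44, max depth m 56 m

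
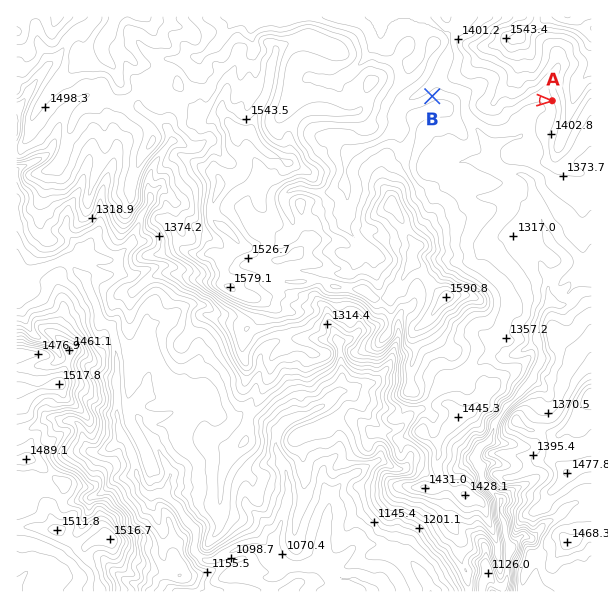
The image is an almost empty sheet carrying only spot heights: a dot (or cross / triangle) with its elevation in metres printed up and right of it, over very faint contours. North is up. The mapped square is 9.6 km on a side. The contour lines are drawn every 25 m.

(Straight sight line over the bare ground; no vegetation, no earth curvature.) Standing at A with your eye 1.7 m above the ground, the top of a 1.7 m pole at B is out of sight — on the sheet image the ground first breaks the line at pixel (524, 100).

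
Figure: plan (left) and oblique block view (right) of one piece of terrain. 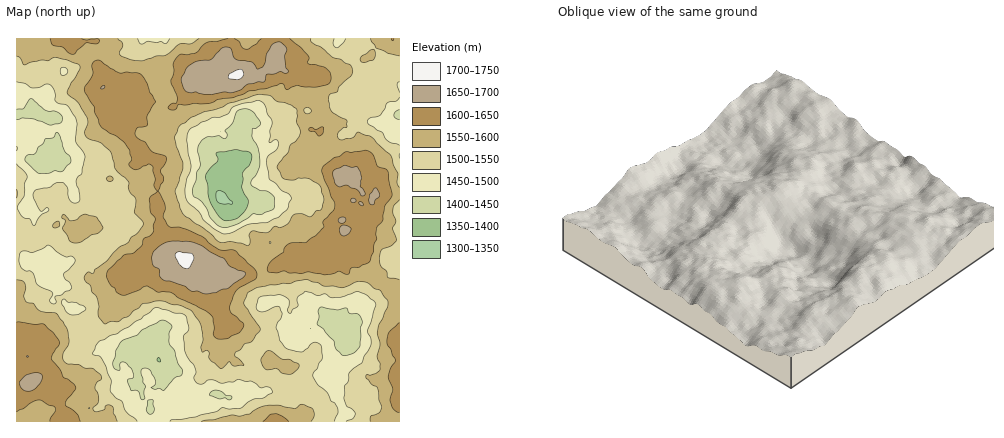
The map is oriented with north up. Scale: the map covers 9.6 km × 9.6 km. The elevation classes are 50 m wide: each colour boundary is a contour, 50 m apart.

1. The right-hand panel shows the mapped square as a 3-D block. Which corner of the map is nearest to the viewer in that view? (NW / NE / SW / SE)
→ NE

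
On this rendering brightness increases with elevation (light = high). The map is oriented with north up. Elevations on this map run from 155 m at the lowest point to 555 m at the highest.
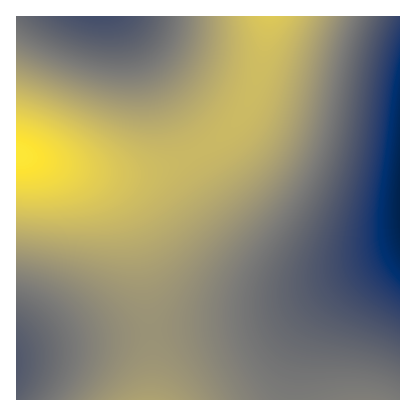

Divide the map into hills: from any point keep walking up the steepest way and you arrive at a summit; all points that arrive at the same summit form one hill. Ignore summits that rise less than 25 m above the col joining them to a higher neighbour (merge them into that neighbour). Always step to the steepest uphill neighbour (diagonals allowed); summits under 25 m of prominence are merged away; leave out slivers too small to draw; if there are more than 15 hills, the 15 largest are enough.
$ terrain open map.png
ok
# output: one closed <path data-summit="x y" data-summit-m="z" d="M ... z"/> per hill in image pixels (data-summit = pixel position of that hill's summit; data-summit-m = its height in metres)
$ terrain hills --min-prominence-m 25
<path data-summit="16 154" data-summit-m="555" d="M120 16l-104 0 0 338 26-7 52-9 130-12 42-8 22-8 54-30 58-28-2-5-40 14-22 4-18 0-26-7-30-19-30-31-25-34-54-104-24-42z"/><path data-summit="270 16" data-summit-m="506" d="M400 16l-280 0 33 54 51 98 28 40 24 25 28 21 28 10 24 1 30-6 34-13z"/><path data-summit="148 400" data-summit-m="435" d="M400 252l-58 28-54 30-22 8-42 8-130 12-76 15-2 47 278 0 2-24 5-24 6-16 11-20 28-29 26-17 26-14z"/>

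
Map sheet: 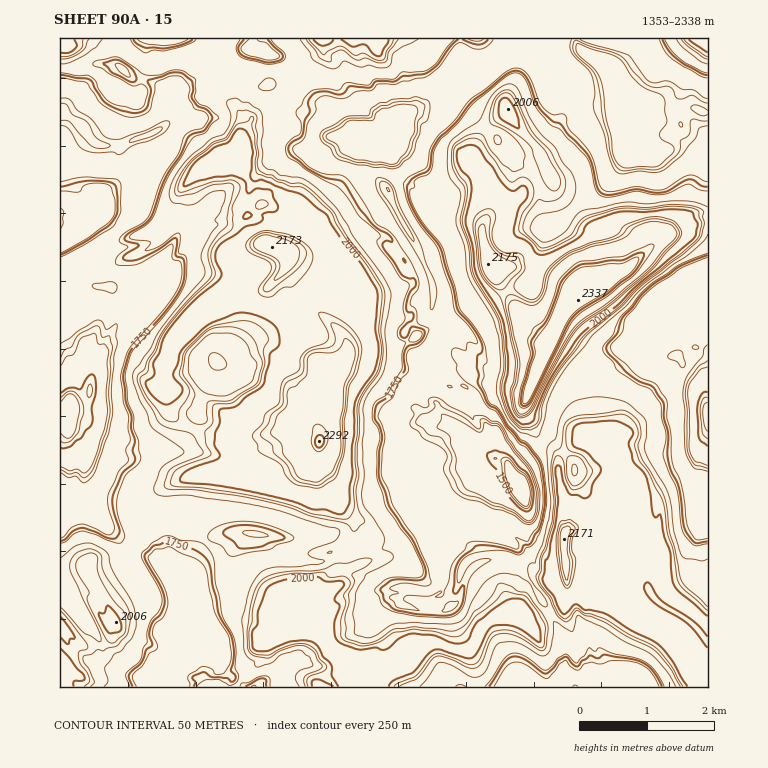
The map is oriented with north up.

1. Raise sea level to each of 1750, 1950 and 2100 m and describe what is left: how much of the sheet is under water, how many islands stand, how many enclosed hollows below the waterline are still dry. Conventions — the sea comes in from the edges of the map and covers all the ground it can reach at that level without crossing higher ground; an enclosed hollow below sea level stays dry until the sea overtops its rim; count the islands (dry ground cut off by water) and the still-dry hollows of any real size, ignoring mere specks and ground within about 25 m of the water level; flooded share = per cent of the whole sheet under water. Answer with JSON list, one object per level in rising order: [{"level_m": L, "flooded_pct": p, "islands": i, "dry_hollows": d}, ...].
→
[{"level_m": 1750, "flooded_pct": 34, "islands": 0, "dry_hollows": 2}, {"level_m": 1950, "flooded_pct": 70, "islands": 4, "dry_hollows": 0}, {"level_m": 2100, "flooded_pct": 94, "islands": 5, "dry_hollows": 0}]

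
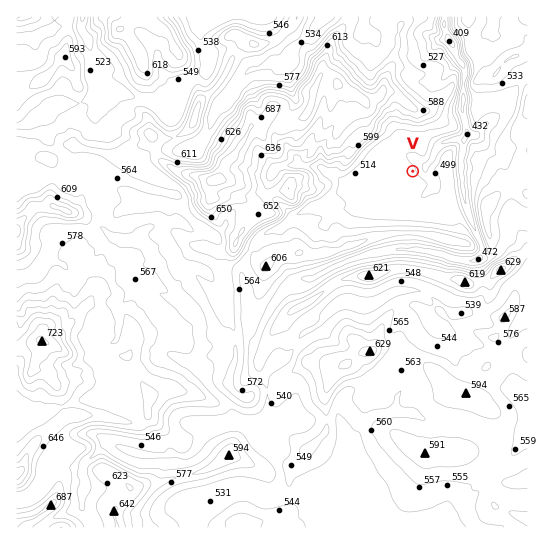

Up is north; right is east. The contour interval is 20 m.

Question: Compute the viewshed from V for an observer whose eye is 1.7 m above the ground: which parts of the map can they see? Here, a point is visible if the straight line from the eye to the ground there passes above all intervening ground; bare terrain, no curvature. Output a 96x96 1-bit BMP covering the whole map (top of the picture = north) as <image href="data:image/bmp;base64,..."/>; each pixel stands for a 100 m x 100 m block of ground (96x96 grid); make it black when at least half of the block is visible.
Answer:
<image width="96" height="96" href="data:image/bmp;base64,Qk2+BAAAAAAAAD4AAAAoAAAAYAAAAGAAAAABAAEAAAAAAIAEAAATCwAAEwsAAAIAAAAAAAAA////AAAAAAAAAAAAAAAAAAAAAAAAAAAAAAAAAAAAAAAAAAAAAAAAAAAAAAAAAAAAAAAAAAAAAAAAAAAAAAAAAAAAAAAAAAAAAAAAAAAAAAAAAAAAAAAAAAAAAAAAAAAAAAAAAAAAAAAAAAAAAAAAAAAAAAAAAAAAAAAAAAAAAAAAAAAAAAAAAAAAAAAAAAAAAAAAAAAAAAAAAAAAAAAAAAAAAAAAAAAAAAAAAAAAAAAAAAAAAAAAAAAAAAAAAAAAAAAAAAAAAAAAAAAAAAAAAAAAAAAAAAAAAAAAAAAAAAAAAAAAAAAAAAAAAAAAAAAAAAAAAAAAAAAAAAAAAAAAAAAAAAAAAAAAAAAAAAAAAAAAAAAAAAAAAAAAAAAAAAAAAAAAAAAAAAAAAAAAAAAAAAAAAAAAAAAAAAAAAAAAAAAAAAAAAAAAAAAAAAAAAAAAAAAAAAAAAAAAAAAAAAAAAAAAAAAAAAAAAAAAAAAAAAAAAAAAAAAAAAAAAAAAAAAAAAAAAAAAAAAAAAAAAAAAAAAAAAAAgAAAAAAAAAAAAAAAAAAAAAAAAAAAAAAAAAAAAAAAAAAAAAAAAAAAAAAAAAAAAAAAAAAAAAAAAAAAAAAAAAAAAAAAAAAAAAAAAAAAAAAAAAAAAAAAAAAAAAAAAAAAAAAAAAAAAAAAAAAAAAAAAAAAAAAAAAAAAAAAAAAAAAAAAAAAAAAAAAAAAAAAAAAAAAAAAAAAAAAAAAAAAAAAAAAAAAAAAAAAAAAAAAAAAAAAAHAAAEAAAAAAAAAAAAQAAGAAAAAAAAAAAAAAAHgAAAAAAEAAAAAAADwAAAAAAGADgAAAAAAAAAAAAHBH8AAAAIAAAAAAAHgH5wAACIAAAAAAADwPx+AB+YAAAAAAAD4fj///+QAAAAAAAB6Pj///8QAAAAAAAADn////8wAAAAAAAAD3/gD/4wAAAAAAAAD/+AAP4wAAAAAAAAAOBAAHw4AAAAAAAAAO+AADw4AAAAAAAAAd8AADw8AAAAAAAAAf8AABw8AAAAAAAAAf+AA7g+AAAAAAA4AP+AB/g+AAAAAAA/AHhgPng+AAAAAAAf4CB//ngeQAAAAAAP8AA//HgcwAAAAAAHwAA//7gPwAAAAAAHiAAf/5gHwAAAAAADEADf/4AHwAAAAAABAADP/4AH4AAAAAAAAADH//4D4AAAAAAAAABD//4D4AAAAAAAAAAD//xj4AAAAAAAAAAH//Bv8AAAAAAAAAAH/+Bv8AAAAAAAAAAD/gAv8AAAAAAAAAAB+AAv8AAAAAAAAAAA8AAf8AAAAAAAAAAAYAAP8AAAAAAAAAAAAAAf8AAAAAAAAAAAAAA/8AAAAAAAAAAAAAA8sAAAAAAAAAAAAAAAEAAAAAAAAAAAAAAAEAAAAAAAAAAAAAAAMAAAAAAAAAAAAAAAAAAAAAAAAAAAAAAAAAAAAAAAAAAAAAAAAAAAAAAAAAAAAAAAAAAAAAAAAAAAAAAAAAAAAAAAAAAAAAAAAAAAAAAAAAAAAAAAAAAAAAAAAAAAAAAAA="/>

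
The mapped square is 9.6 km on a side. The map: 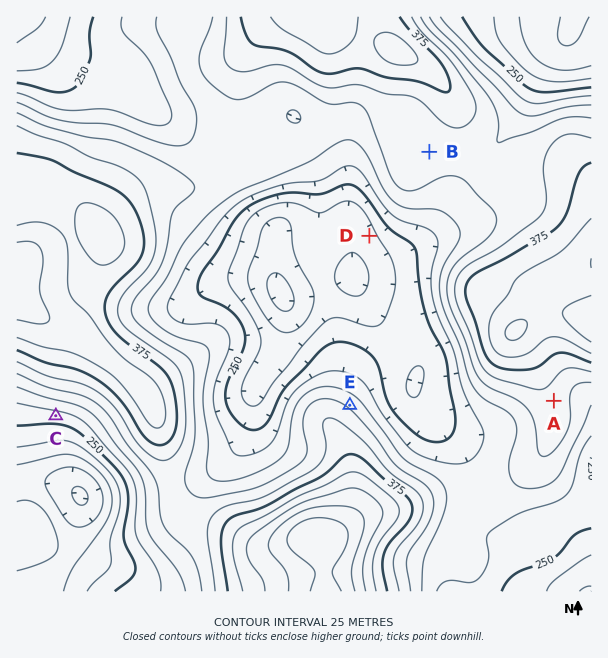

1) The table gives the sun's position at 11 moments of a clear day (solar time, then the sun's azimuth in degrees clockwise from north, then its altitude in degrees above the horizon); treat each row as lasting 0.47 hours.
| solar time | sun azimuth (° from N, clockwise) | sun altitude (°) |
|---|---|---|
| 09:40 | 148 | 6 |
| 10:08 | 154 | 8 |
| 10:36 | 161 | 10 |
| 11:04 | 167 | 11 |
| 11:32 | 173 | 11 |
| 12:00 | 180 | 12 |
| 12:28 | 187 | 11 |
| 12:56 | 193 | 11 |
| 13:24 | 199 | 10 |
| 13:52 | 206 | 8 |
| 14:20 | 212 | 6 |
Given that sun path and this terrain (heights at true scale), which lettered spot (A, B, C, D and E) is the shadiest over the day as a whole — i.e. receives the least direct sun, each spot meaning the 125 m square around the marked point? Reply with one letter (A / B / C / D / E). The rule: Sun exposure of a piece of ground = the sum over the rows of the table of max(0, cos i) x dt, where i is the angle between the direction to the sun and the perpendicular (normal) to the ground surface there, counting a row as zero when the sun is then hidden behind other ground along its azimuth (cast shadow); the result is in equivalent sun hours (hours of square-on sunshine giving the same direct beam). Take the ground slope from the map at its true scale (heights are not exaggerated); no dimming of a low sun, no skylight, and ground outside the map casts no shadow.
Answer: E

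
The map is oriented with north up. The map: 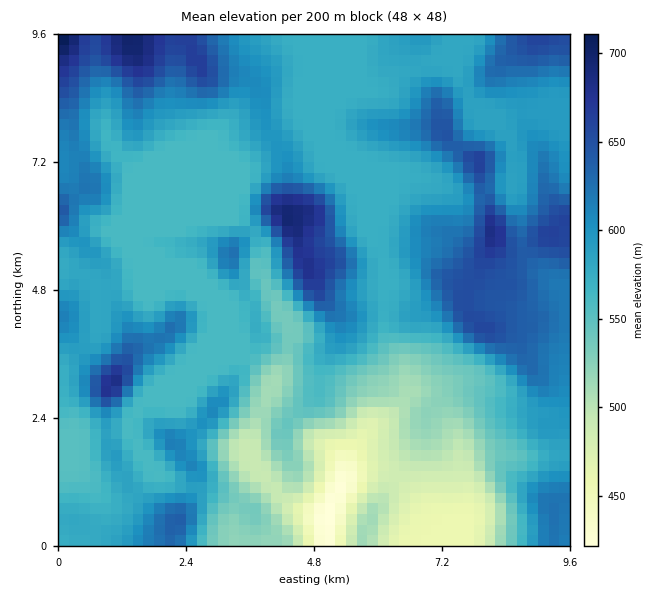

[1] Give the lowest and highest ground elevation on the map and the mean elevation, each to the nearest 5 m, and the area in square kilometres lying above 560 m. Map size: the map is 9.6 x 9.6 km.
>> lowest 420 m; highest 715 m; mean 580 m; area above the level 70.7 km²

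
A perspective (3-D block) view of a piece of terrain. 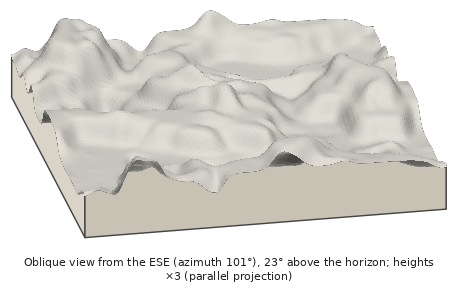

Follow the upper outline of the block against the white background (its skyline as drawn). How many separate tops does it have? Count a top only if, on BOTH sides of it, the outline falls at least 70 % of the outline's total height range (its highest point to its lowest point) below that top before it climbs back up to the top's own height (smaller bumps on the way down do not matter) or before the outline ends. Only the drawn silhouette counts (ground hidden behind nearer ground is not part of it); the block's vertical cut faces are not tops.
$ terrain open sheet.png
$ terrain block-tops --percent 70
0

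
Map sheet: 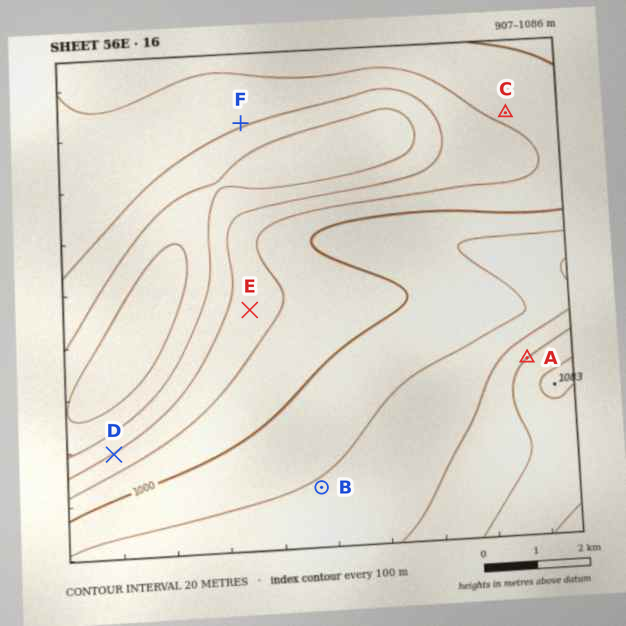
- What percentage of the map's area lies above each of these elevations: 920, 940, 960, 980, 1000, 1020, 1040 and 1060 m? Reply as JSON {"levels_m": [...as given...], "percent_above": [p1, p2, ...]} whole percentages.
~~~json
{"levels_m": [920, 940, 960, 980, 1000, 1020, 1040, 1060], "percent_above": [96, 88, 78, 60, 40, 23, 9, 5]}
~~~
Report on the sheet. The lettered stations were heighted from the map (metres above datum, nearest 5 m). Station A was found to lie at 1060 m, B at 1020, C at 980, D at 960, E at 970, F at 960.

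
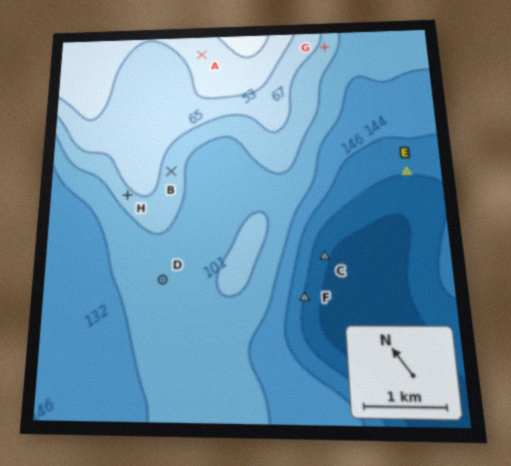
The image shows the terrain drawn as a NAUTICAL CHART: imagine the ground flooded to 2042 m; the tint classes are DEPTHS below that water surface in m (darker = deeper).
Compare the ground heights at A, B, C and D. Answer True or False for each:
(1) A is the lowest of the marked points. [False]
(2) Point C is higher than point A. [False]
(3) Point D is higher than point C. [True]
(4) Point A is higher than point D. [True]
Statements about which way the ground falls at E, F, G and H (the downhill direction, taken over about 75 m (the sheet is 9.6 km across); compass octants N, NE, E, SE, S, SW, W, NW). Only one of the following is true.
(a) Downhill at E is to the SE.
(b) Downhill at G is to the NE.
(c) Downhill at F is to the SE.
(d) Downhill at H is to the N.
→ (c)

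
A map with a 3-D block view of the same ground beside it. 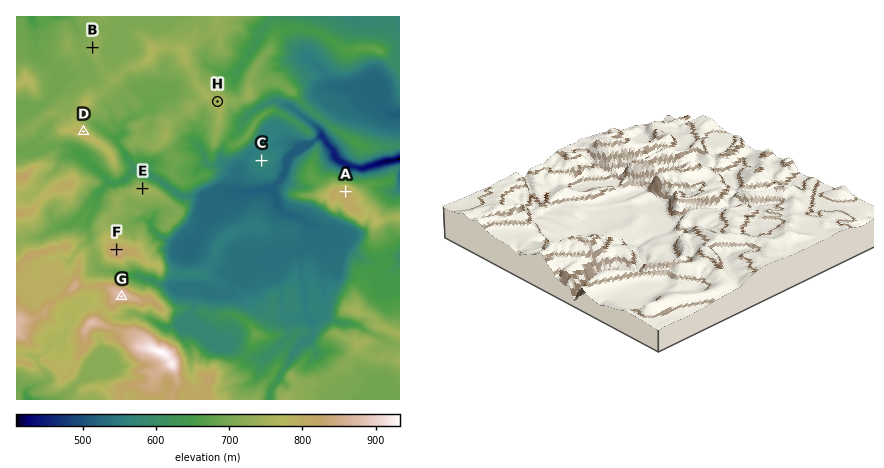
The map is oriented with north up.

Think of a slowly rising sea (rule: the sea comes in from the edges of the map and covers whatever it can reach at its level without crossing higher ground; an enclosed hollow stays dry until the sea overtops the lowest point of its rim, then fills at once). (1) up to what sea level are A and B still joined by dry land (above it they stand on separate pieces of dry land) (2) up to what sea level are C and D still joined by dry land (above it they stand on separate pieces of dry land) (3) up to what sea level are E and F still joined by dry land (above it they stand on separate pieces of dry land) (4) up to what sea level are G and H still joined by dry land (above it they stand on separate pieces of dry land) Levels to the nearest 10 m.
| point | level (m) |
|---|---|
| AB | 630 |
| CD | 560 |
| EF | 720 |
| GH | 690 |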